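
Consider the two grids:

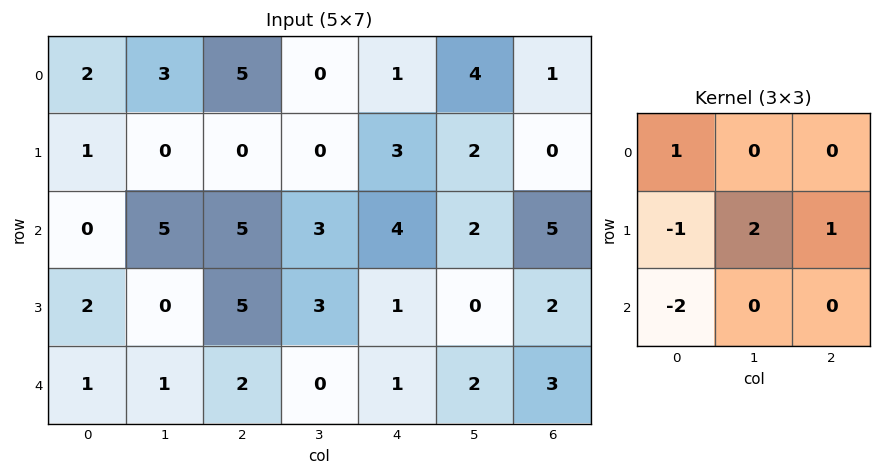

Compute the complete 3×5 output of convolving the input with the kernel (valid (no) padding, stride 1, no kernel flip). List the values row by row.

Output[0,0]: The receptive field on the input at this output position is [2 3 5 / 1 0 0 / 0 5 5]. Elementwise product with the kernel and sum: 2·1 + 1·-1 + 0·2 + 0·1 + 0·-2.
Output[0,1]: The receptive field on the input at this output position is [3 5 0 / 0 0 0 / 5 5 3]. Elementwise product with the kernel and sum: 3·1 + 0·-1 + 0·2 + 0·1 + 5·-2.

1 -7 -2 2 -6
12 8 -5 1 6
1 16 3 2 3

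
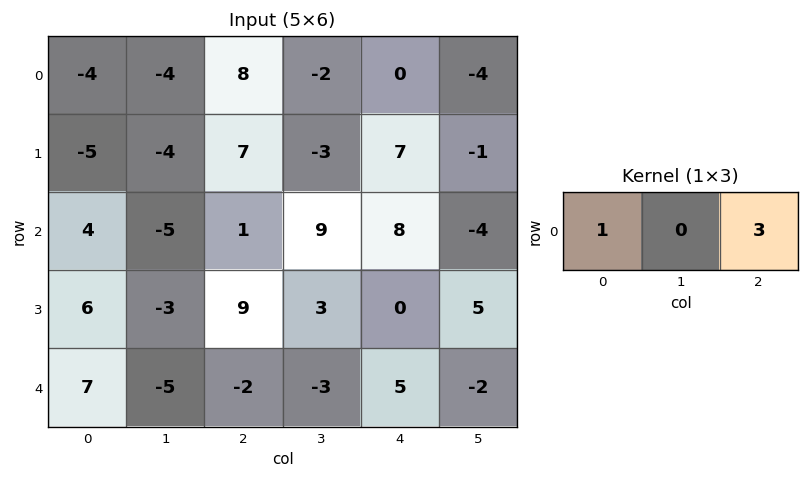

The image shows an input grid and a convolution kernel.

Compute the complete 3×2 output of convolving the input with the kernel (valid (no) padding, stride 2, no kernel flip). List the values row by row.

20 8
7 25
1 13

Output[0,0]: The receptive field on the input at this output position is [-4 -4 8]. Elementwise product with the kernel and sum: -4·1 + 8·3.
Output[0,1]: The receptive field on the input at this output position is [8 -2 0]. Elementwise product with the kernel and sum: 8·1 + 0·3.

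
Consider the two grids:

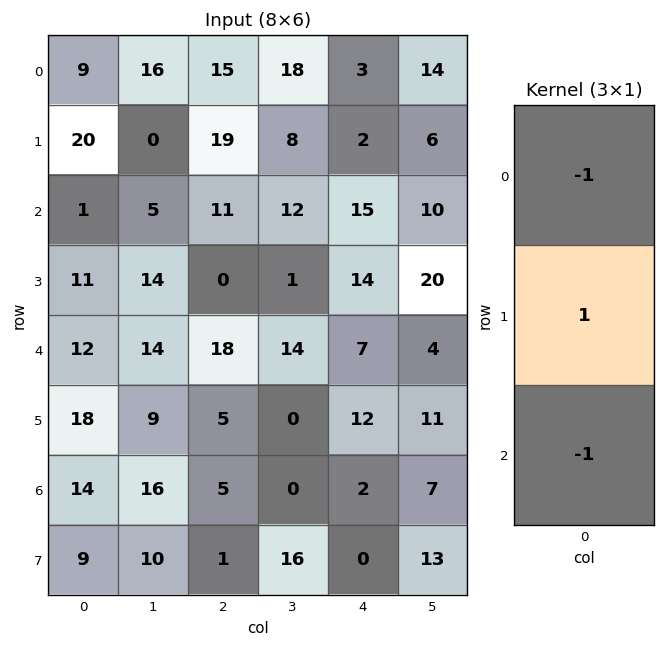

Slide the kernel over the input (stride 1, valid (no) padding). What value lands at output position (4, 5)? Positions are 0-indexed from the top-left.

0

The receptive field on the input at this output position is [4 / 11 / 7]. Elementwise product with the kernel and sum: 4·-1 + 11·1 + 7·-1.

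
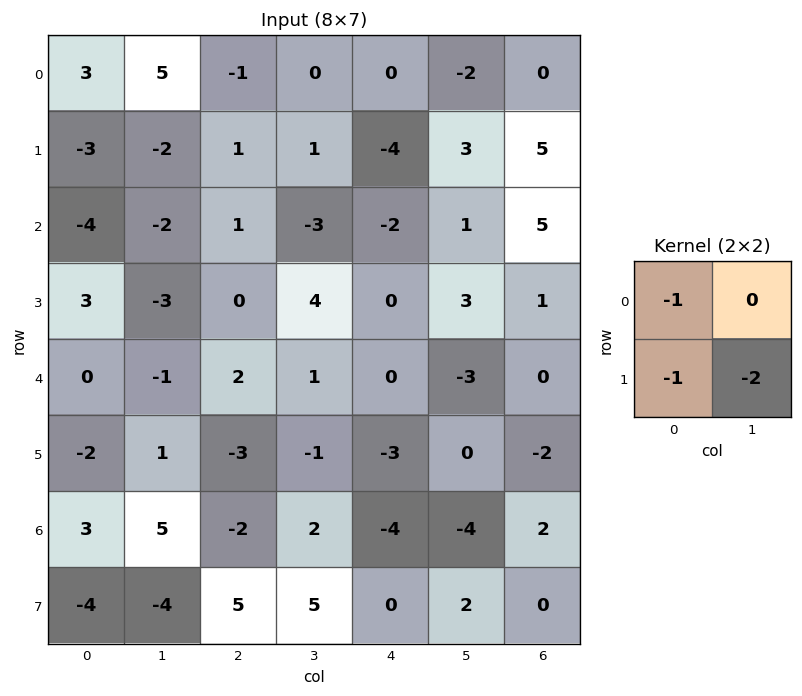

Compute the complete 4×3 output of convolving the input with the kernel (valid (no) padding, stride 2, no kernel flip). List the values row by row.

4 -2 -2
7 -9 -4
0 3 3
9 -13 0

Output[0,0]: The receptive field on the input at this output position is [3 5 / -3 -2]. Elementwise product with the kernel and sum: 3·-1 + -3·-1 + -2·-2.
Output[0,1]: The receptive field on the input at this output position is [-1 0 / 1 1]. Elementwise product with the kernel and sum: -1·-1 + 1·-1 + 1·-2.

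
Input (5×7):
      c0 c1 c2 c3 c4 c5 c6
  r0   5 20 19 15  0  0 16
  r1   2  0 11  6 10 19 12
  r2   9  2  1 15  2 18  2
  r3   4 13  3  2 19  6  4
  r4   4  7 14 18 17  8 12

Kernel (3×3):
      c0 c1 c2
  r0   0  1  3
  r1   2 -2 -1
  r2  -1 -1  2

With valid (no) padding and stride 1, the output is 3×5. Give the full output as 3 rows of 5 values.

61 63 3 -8 2
35 4 39 66 4
1 79 6 -3 45

Output[0,0]: The receptive field on the input at this output position is [5 20 19 / 2 0 11 / 9 2 1]. Elementwise product with the kernel and sum: 20·1 + 19·3 + 2·2 + 0·-2 + 11·-1 + 9·-1 + 2·-1 + 1·2.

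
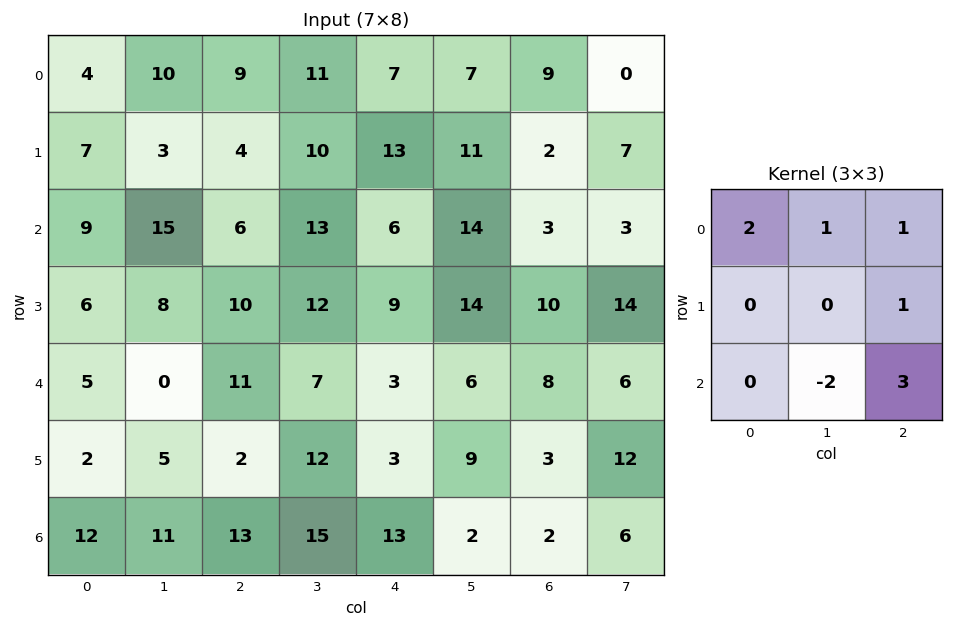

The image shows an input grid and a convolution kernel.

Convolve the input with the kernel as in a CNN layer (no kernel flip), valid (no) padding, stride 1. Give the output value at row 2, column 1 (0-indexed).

60

The receptive field on the input at this output position is [15 6 13 / 8 10 12 / 0 11 7]. Elementwise product with the kernel and sum: 15·2 + 6·1 + 13·1 + 12·1 + 11·-2 + 7·3.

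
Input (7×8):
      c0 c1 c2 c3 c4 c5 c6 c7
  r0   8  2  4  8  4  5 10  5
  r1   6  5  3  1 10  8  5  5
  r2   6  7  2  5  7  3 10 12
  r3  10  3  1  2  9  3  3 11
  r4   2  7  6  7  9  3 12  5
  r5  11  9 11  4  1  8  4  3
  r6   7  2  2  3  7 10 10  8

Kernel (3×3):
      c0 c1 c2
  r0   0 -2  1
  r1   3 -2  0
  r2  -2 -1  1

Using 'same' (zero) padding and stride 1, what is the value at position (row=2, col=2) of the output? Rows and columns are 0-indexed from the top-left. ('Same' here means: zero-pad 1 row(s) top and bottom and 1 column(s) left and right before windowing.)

The receptive field on the zero-padded input at this output position is [5 3 1 / 7 2 5 / 3 1 2]. Elementwise product with the kernel and sum: 3·-2 + 1·1 + 7·3 + 2·-2 + 3·-2 + 1·-1 + 2·1.

7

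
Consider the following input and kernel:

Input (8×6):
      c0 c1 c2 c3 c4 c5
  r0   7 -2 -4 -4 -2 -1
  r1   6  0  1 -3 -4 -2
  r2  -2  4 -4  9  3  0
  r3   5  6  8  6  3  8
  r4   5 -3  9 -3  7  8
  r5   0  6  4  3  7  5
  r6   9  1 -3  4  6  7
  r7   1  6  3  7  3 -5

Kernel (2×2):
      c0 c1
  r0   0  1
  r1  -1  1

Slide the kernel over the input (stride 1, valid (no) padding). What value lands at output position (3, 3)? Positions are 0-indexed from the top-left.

The receptive field on the input at this output position is [6 3 / -3 7]. Elementwise product with the kernel and sum: 3·1 + -3·-1 + 7·1.

13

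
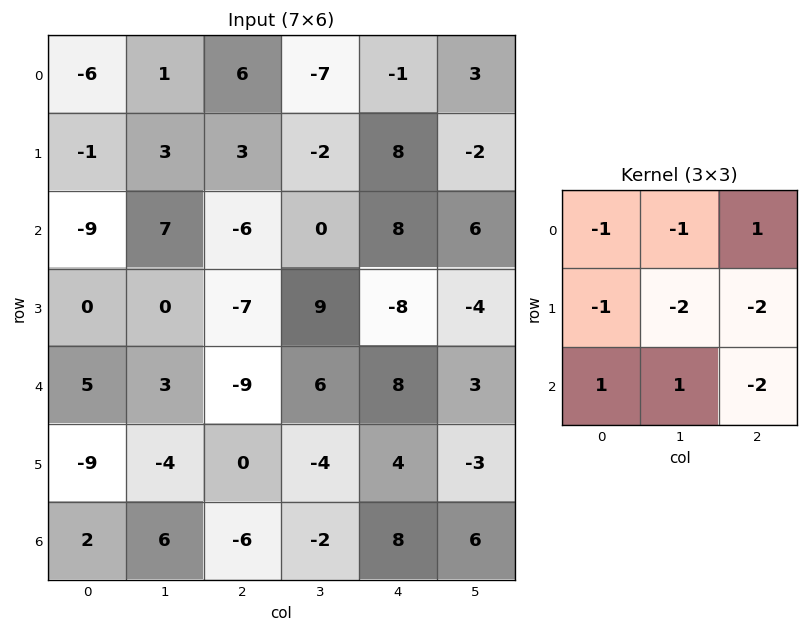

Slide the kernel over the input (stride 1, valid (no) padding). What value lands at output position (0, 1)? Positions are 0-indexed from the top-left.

-18

The receptive field on the input at this output position is [1 6 -7 / 3 3 -2 / 7 -6 0]. Elementwise product with the kernel and sum: 1·-1 + 6·-1 + -7·1 + 3·-1 + 3·-2 + -2·-2 + 7·1 + -6·1 + 0·-2.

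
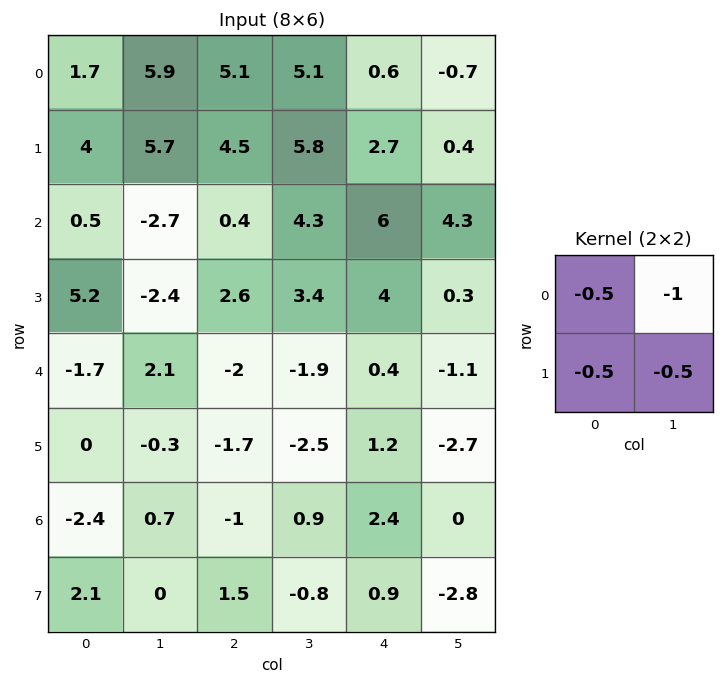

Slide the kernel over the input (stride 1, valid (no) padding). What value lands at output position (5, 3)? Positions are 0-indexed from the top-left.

-1.6

The receptive field on the input at this output position is [-2.5 1.2 / 0.9 2.4]. Elementwise product with the kernel and sum: -2.5·-0.5 + 1.2·-1 + 0.9·-0.5 + 2.4·-0.5.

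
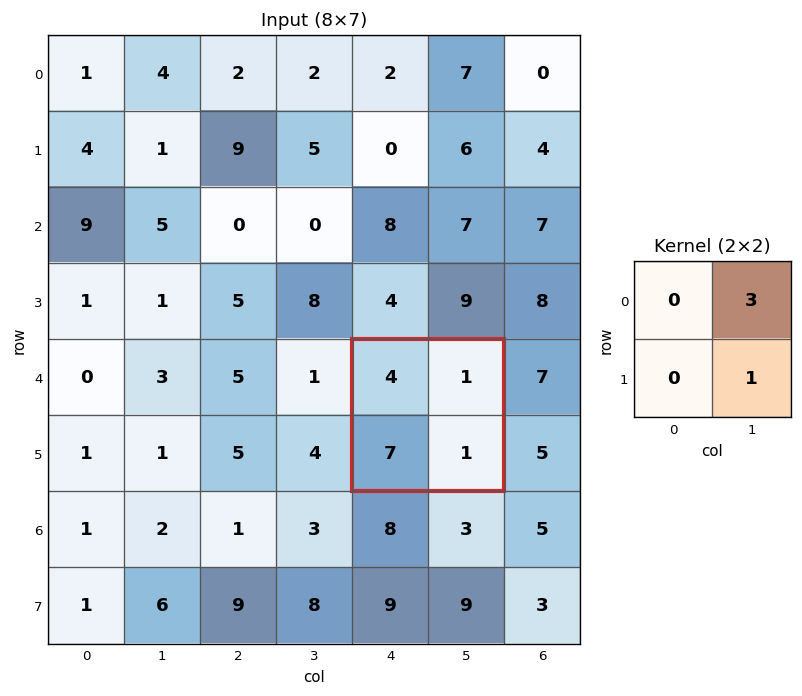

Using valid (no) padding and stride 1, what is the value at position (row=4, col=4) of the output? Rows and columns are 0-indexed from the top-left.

The receptive field on the input at this output position is [4 1 / 7 1]. Elementwise product with the kernel and sum: 1·3 + 1·1.

4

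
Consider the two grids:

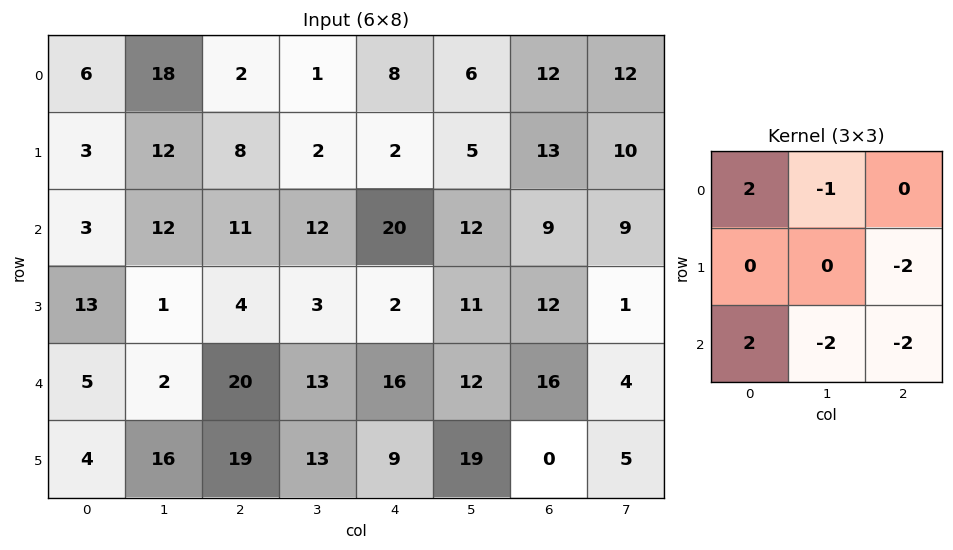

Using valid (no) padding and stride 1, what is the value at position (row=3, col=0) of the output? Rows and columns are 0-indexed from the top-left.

The receptive field on the input at this output position is [13 1 4 / 5 2 20 / 4 16 19]. Elementwise product with the kernel and sum: 13·2 + 1·-1 + 20·-2 + 4·2 + 16·-2 + 19·-2.

-77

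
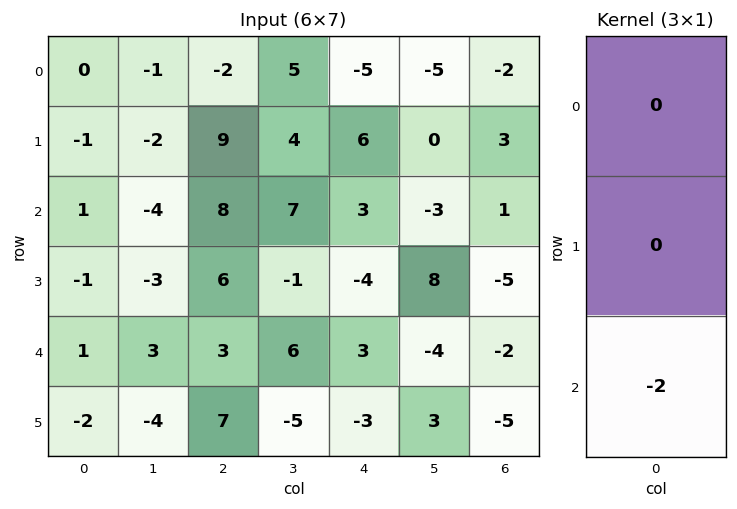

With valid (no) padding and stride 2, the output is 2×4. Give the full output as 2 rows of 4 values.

Output[0,0]: The receptive field on the input at this output position is [0 / -1 / 1]. Elementwise product with the kernel and sum: 1·-2.
Output[0,1]: The receptive field on the input at this output position is [-2 / 9 / 8]. Elementwise product with the kernel and sum: 8·-2.

-2 -16 -6 -2
-2 -6 -6 4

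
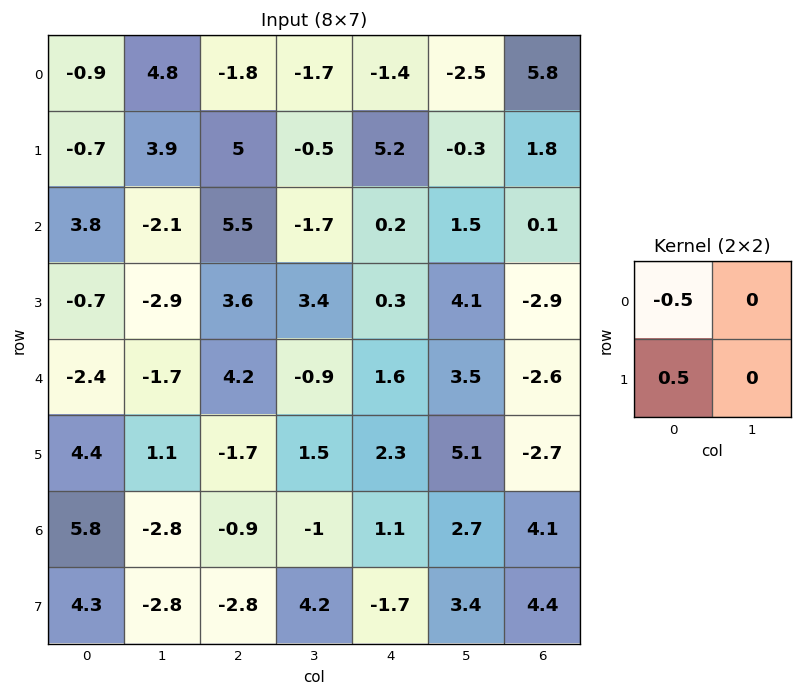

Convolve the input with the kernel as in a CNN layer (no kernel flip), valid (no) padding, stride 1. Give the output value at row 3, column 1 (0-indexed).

0.6

The receptive field on the input at this output position is [-2.9 3.6 / -1.7 4.2]. Elementwise product with the kernel and sum: -2.9·-0.5 + -1.7·0.5.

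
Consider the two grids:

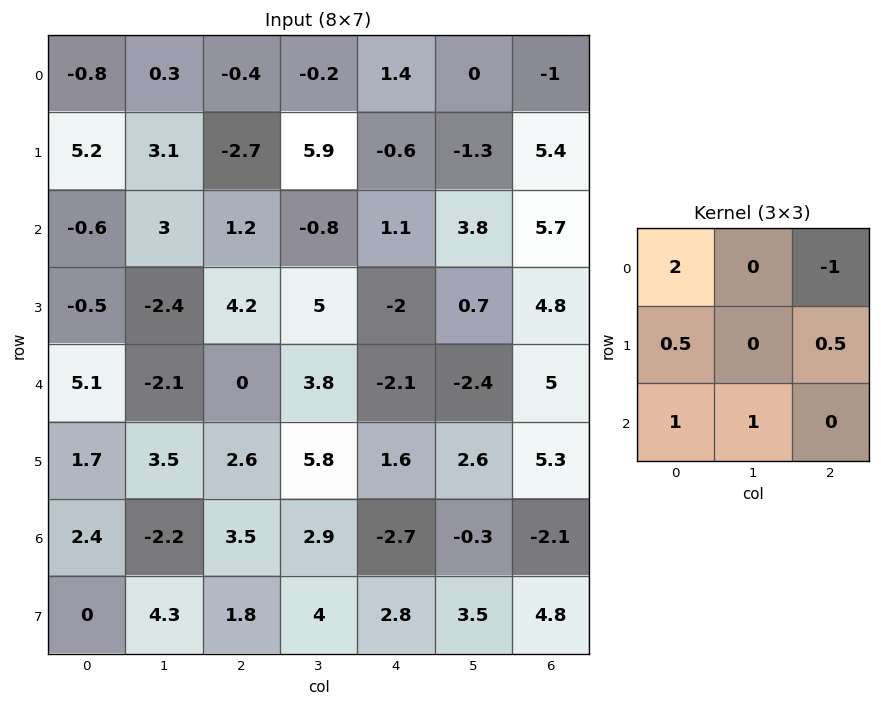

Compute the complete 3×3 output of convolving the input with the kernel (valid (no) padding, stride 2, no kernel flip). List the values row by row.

Output[0,0]: The receptive field on the input at this output position is [-0.8 0.3 -0.4 / 5.2 3.1 -2.7 / -0.6 3 1.2]. Elementwise product with the kernel and sum: -0.8·2 + -0.4·-1 + 5.2·0.5 + -2.7·0.5 + -0.6·1 + 3·1.

2.45 -3.45 11.1
2.45 6.2 -6.6
12.55 10.6 -8.75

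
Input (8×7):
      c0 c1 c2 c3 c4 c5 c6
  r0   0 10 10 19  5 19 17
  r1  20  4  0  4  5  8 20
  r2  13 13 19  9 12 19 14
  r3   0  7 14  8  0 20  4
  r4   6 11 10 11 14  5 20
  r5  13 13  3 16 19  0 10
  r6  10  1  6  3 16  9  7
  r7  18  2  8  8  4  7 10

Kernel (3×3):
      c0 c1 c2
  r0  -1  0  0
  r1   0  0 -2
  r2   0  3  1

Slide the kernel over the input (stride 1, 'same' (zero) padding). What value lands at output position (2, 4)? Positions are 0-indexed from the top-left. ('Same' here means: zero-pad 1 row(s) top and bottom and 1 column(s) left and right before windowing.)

The receptive field on the zero-padded input at this output position is [4 5 8 / 9 12 19 / 8 0 20]. Elementwise product with the kernel and sum: 4·-1 + 19·-2 + 0·3 + 20·1.

-22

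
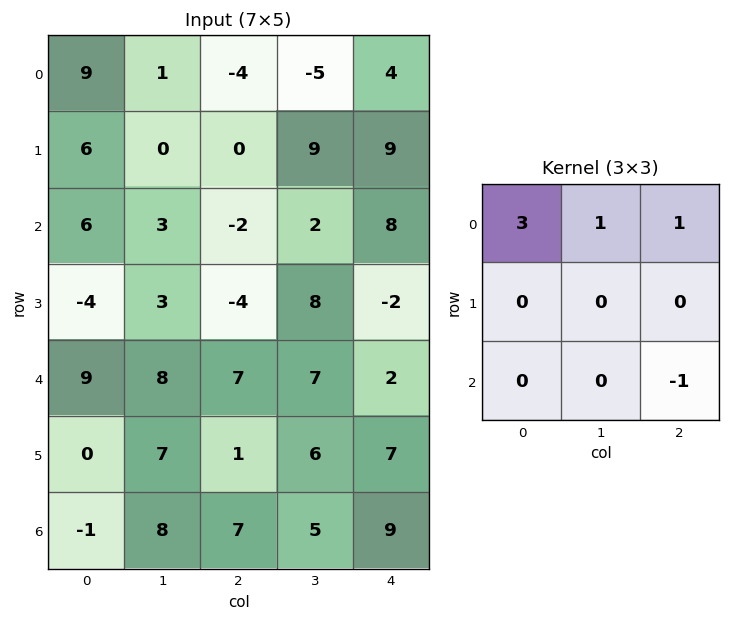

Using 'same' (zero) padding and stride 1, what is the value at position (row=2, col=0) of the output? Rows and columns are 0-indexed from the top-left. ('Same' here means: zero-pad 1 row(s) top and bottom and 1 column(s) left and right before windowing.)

The receptive field on the zero-padded input at this output position is [0 6 0 / 0 6 3 / 0 -4 3]. Elementwise product with the kernel and sum: 0·3 + 6·1 + 0·1 + 3·-1.

3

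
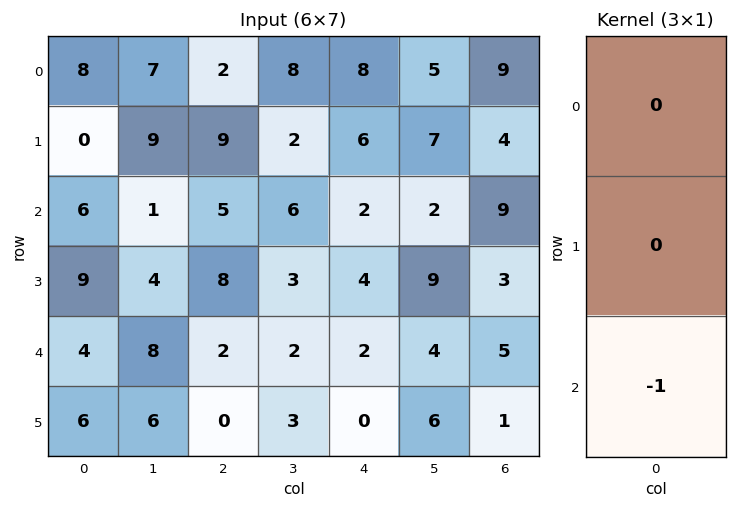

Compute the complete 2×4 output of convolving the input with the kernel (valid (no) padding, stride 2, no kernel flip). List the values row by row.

Output[0,0]: The receptive field on the input at this output position is [8 / 0 / 6]. Elementwise product with the kernel and sum: 6·-1.
Output[0,1]: The receptive field on the input at this output position is [2 / 9 / 5]. Elementwise product with the kernel and sum: 5·-1.

-6 -5 -2 -9
-4 -2 -2 -5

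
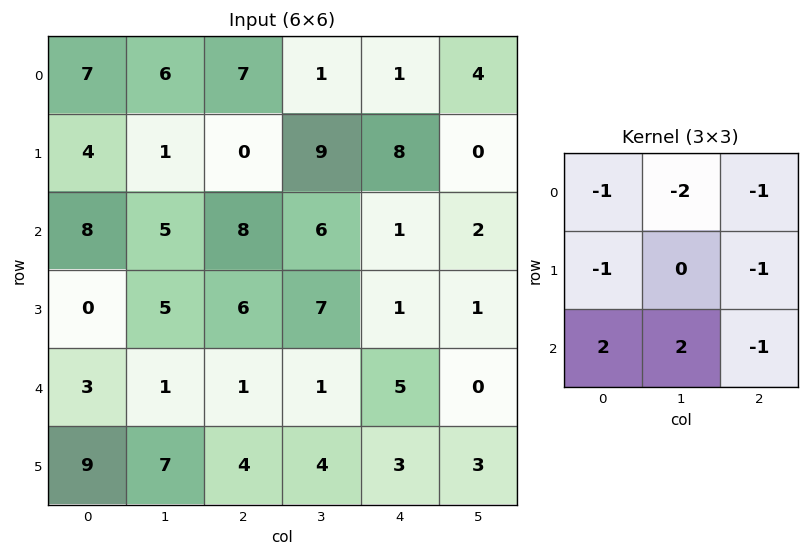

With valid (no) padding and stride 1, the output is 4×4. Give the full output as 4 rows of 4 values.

Output[0,0]: The receptive field on the input at this output position is [7 6 7 / 4 1 0 / 8 5 8]. Elementwise product with the kernel and sum: 7·-1 + 6·-2 + 7·-1 + 4·-1 + 0·-1 + 8·2 + 5·2 + 8·-1.

-12 -11 9 -4
-18 -6 -10 -18
-25 -36 -29 -6
8 -8 -14 0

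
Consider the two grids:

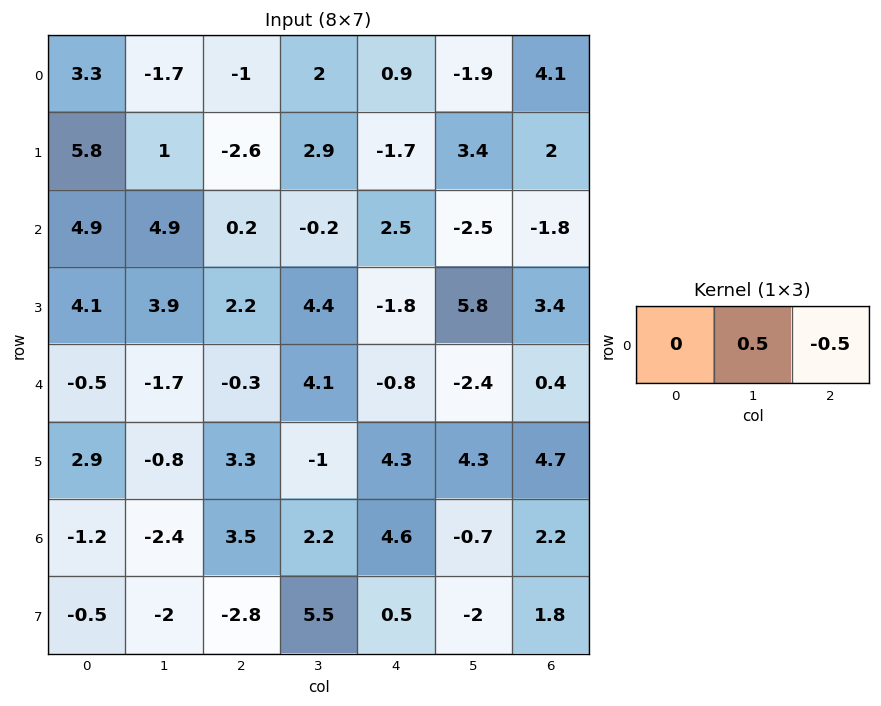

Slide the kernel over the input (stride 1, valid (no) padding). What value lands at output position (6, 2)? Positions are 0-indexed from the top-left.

-1.2

The receptive field on the input at this output position is [3.5 2.2 4.6]. Elementwise product with the kernel and sum: 2.2·0.5 + 4.6·-0.5.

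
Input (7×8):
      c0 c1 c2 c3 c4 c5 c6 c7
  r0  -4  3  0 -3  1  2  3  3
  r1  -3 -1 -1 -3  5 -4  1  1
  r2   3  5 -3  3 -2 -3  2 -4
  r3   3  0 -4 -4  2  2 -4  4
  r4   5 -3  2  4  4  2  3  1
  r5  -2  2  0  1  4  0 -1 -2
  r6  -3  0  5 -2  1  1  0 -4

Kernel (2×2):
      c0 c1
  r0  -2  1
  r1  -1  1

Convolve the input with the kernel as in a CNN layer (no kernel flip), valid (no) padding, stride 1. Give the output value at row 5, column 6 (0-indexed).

The receptive field on the input at this output position is [-1 -2 / 0 -4]. Elementwise product with the kernel and sum: -1·-2 + -2·1 + 0·-1 + -4·1.

-4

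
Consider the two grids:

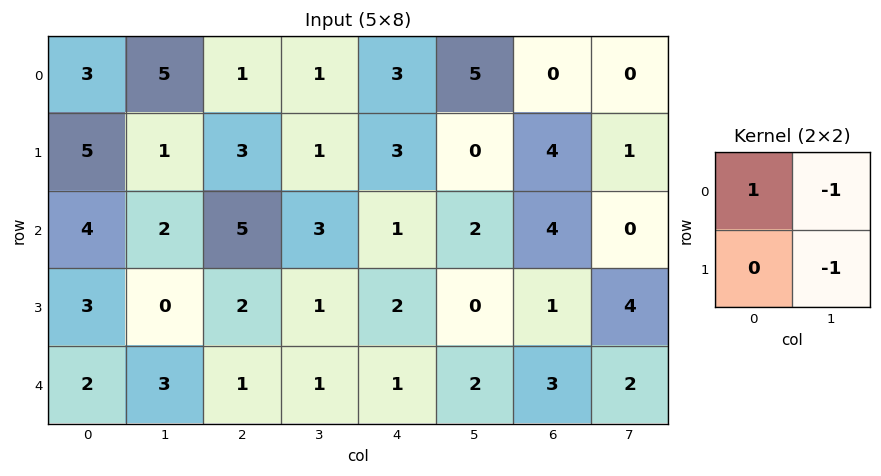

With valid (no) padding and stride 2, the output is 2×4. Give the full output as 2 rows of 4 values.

-3 -1 -2 -1
2 1 -1 0

Output[0,0]: The receptive field on the input at this output position is [3 5 / 5 1]. Elementwise product with the kernel and sum: 3·1 + 5·-1 + 1·-1.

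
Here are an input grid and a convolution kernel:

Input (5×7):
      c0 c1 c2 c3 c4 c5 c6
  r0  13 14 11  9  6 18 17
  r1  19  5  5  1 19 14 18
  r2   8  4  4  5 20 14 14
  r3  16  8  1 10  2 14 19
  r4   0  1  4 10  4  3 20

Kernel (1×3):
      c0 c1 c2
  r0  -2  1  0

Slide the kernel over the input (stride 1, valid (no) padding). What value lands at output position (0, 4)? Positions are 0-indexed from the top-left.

6

The receptive field on the input at this output position is [6 18 17]. Elementwise product with the kernel and sum: 6·-2 + 18·1.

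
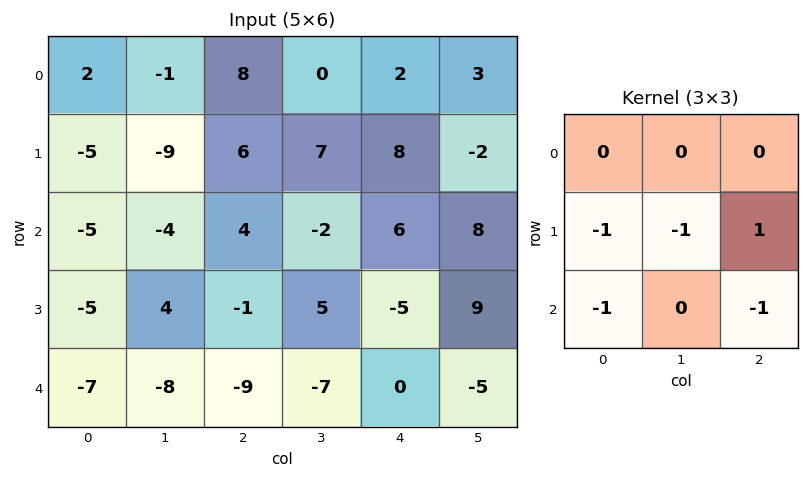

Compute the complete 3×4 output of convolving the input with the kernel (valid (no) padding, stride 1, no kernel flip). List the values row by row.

Output[0,0]: The receptive field on the input at this output position is [2 -1 8 / -5 -9 6 / -5 -4 4]. Elementwise product with the kernel and sum: -5·-1 + -9·-1 + 6·1 + -5·-1 + 4·-1.

21 16 -15 -23
19 -11 10 -10
16 17 0 21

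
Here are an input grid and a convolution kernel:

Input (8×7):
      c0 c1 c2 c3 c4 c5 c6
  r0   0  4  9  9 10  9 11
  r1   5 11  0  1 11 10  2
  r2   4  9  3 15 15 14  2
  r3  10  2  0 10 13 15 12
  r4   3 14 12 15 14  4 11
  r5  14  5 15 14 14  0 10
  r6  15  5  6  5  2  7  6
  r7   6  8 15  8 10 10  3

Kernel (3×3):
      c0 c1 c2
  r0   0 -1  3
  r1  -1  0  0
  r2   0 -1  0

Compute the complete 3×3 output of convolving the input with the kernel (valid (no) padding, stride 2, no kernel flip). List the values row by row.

Output[0,0]: The receptive field on the input at this output position is [0 4 9 / 5 11 0 / 4 9 3]. Elementwise product with the kernel and sum: 4·-1 + 9·3 + 5·-1 + 9·-1.

9 6 -1
-24 15 -25
3 7 8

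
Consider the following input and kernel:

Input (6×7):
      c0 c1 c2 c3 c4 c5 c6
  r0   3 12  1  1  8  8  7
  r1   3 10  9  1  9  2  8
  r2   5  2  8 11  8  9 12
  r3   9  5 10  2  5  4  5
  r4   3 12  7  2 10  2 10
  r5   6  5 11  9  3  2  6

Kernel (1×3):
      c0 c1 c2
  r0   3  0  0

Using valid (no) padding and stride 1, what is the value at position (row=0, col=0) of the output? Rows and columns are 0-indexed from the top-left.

9

The receptive field on the input at this output position is [3 12 1]. Elementwise product with the kernel and sum: 3·3.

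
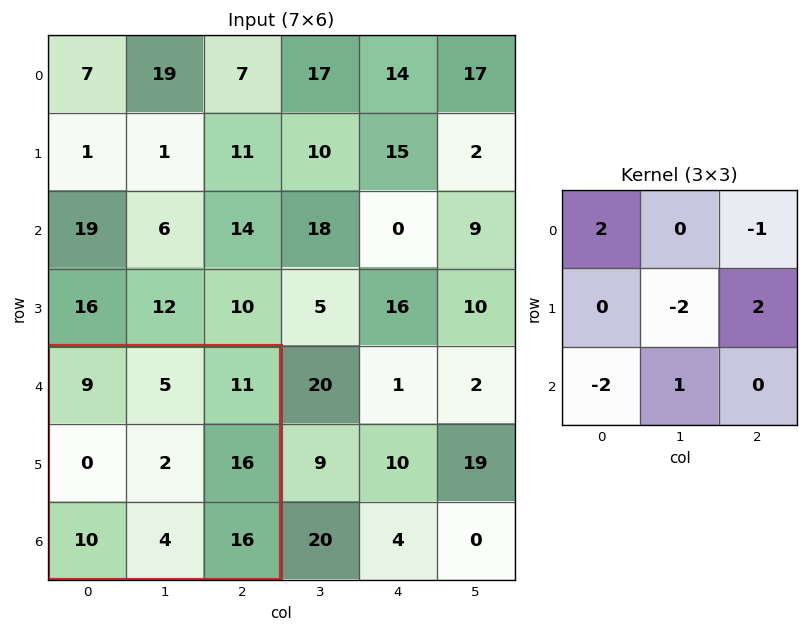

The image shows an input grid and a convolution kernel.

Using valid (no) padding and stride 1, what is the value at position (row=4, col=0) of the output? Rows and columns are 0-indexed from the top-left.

19

The receptive field on the input at this output position is [9 5 11 / 0 2 16 / 10 4 16]. Elementwise product with the kernel and sum: 9·2 + 11·-1 + 2·-2 + 16·2 + 10·-2 + 4·1.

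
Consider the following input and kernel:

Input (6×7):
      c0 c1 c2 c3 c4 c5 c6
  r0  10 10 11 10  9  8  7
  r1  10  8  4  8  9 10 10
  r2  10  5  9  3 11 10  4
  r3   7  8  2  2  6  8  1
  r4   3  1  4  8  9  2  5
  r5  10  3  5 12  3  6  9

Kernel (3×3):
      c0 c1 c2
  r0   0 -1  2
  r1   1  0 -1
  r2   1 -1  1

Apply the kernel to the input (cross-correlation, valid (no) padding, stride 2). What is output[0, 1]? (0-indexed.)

20

The receptive field on the input at this output position is [11 10 9 / 4 8 9 / 9 3 11]. Elementwise product with the kernel and sum: 10·-1 + 9·2 + 4·1 + 9·-1 + 9·1 + 3·-1 + 11·1.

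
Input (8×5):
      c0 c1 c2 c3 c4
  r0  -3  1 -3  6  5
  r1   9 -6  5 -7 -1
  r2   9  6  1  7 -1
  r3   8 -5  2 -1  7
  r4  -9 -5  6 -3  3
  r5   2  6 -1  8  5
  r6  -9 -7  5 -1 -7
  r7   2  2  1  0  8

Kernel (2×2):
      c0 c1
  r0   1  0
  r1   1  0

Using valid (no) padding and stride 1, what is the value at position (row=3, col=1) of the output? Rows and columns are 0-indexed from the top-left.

-10

The receptive field on the input at this output position is [-5 2 / -5 6]. Elementwise product with the kernel and sum: -5·1 + -5·1.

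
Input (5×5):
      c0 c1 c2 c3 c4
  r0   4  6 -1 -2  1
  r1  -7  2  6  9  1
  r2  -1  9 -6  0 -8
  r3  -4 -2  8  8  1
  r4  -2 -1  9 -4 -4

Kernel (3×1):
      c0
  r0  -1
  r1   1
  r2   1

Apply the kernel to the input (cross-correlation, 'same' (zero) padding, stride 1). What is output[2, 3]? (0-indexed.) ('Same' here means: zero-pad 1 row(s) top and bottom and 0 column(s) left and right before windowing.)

The receptive field on the zero-padded input at this output position is [9 / 0 / 8]. Elementwise product with the kernel and sum: 9·-1 + 0·1 + 8·1.

-1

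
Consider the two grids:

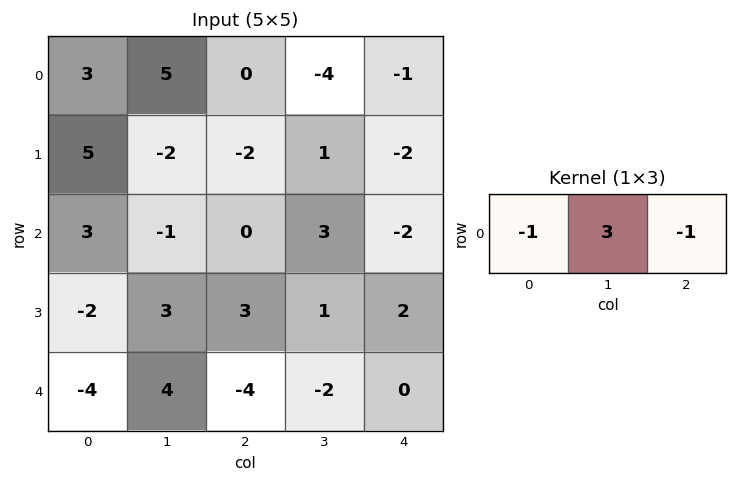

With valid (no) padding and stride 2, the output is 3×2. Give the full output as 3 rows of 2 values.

Output[0,0]: The receptive field on the input at this output position is [3 5 0]. Elementwise product with the kernel and sum: 3·-1 + 5·3 + 0·-1.

12 -11
-6 11
20 -2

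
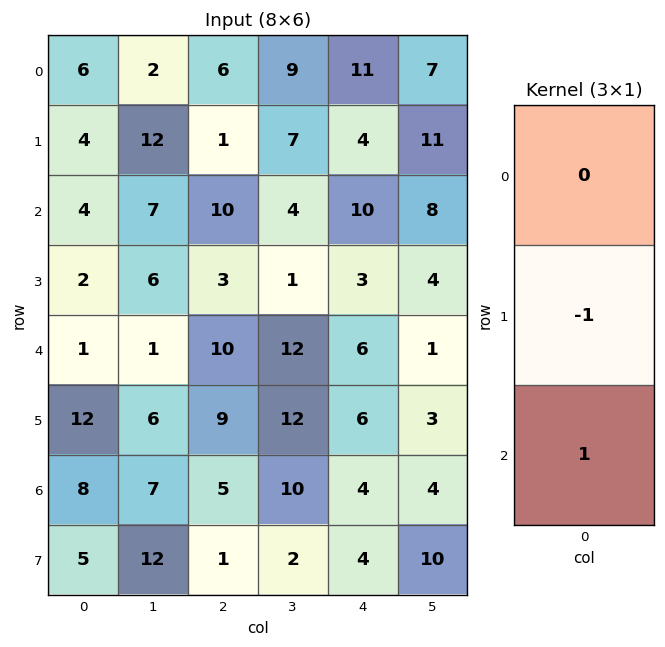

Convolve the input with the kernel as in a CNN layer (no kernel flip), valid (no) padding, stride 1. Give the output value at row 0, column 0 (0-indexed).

0

The receptive field on the input at this output position is [6 / 4 / 4]. Elementwise product with the kernel and sum: 4·-1 + 4·1.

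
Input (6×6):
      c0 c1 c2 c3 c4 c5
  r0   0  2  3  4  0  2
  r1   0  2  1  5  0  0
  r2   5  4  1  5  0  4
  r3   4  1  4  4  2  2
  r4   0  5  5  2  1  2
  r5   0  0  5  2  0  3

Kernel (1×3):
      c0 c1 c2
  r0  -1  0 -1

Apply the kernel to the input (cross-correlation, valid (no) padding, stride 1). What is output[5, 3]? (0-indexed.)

-5

The receptive field on the input at this output position is [2 0 3]. Elementwise product with the kernel and sum: 2·-1 + 3·-1.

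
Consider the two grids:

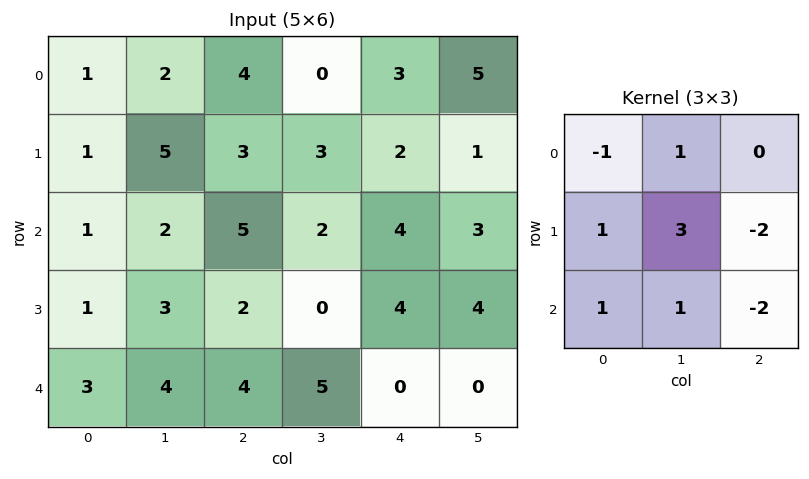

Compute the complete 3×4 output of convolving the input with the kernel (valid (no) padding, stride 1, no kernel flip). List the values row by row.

Output[0,0]: The receptive field on the input at this output position is [1 2 4 / 1 5 3 / 1 2 5]. Elementwise product with the kernel and sum: 1·-1 + 2·1 + 1·1 + 5·3 + 3·-2 + 1·1 + 2·1 + 5·-2.
Output[0,1]: The receptive field on the input at this output position is [2 4 0 / 5 3 3 / 2 5 2]. Elementwise product with the kernel and sum: 2·-1 + 4·1 + 5·1 + 3·3 + 3·-2 + 2·1 + 5·1 + 2·-2.

4 13 3 10
1 16 -3 3
6 10 0 11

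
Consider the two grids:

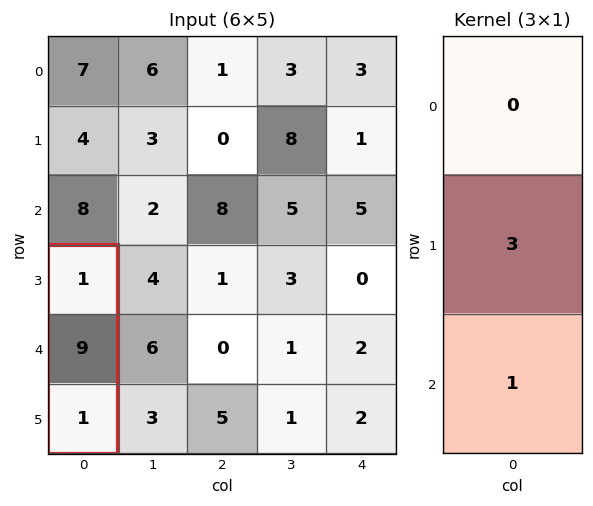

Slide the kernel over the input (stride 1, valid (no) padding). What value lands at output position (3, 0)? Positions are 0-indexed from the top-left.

The receptive field on the input at this output position is [1 / 9 / 1]. Elementwise product with the kernel and sum: 9·3 + 1·1.

28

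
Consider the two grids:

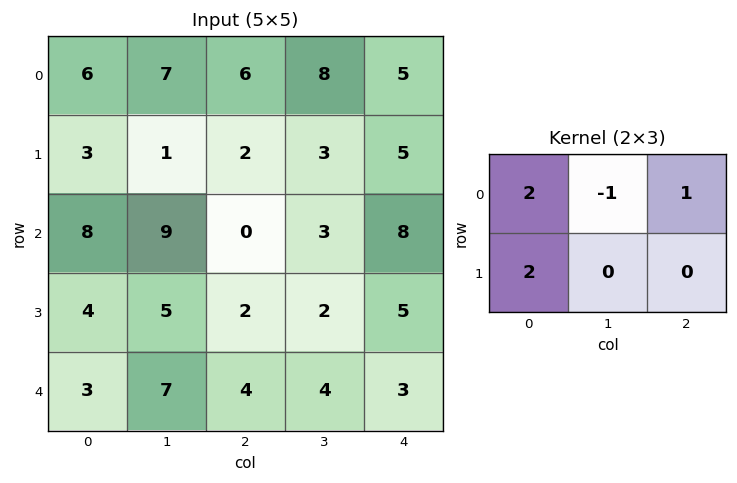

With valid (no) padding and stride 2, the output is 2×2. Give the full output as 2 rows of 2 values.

Output[0,0]: The receptive field on the input at this output position is [6 7 6 / 3 1 2]. Elementwise product with the kernel and sum: 6·2 + 7·-1 + 6·1 + 3·2.
Output[0,1]: The receptive field on the input at this output position is [6 8 5 / 2 3 5]. Elementwise product with the kernel and sum: 6·2 + 8·-1 + 5·1 + 2·2.

17 13
15 9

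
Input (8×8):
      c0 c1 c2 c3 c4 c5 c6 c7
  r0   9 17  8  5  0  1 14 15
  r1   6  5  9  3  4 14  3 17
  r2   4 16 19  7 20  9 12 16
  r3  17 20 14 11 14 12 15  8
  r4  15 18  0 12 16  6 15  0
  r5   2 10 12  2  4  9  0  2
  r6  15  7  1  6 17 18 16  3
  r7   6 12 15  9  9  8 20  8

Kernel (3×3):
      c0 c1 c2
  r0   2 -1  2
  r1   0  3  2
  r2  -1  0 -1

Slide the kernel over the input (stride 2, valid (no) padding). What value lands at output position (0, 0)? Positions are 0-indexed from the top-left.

27

The receptive field on the input at this output position is [9 17 8 / 6 5 9 / 4 16 19]. Elementwise product with the kernel and sum: 9·2 + 17·-1 + 8·2 + 5·3 + 9·2 + 4·-1 + 19·-1.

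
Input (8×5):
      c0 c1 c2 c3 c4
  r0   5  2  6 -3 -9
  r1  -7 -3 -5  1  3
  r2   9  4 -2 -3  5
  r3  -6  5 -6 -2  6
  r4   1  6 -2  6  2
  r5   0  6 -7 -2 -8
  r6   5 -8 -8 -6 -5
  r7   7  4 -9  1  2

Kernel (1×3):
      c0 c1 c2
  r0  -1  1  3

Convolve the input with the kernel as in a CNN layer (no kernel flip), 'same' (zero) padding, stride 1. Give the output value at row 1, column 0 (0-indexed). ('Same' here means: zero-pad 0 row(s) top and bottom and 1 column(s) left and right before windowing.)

The receptive field on the zero-padded input at this output position is [0 -7 -3]. Elementwise product with the kernel and sum: 0·-1 + -7·1 + -3·3.

-16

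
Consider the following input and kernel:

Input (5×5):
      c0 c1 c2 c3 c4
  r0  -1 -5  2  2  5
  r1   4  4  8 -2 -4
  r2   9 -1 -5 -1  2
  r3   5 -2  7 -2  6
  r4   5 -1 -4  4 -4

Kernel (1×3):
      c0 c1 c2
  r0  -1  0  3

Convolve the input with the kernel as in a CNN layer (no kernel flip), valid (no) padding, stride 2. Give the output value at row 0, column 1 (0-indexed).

13

The receptive field on the input at this output position is [2 2 5]. Elementwise product with the kernel and sum: 2·-1 + 5·3.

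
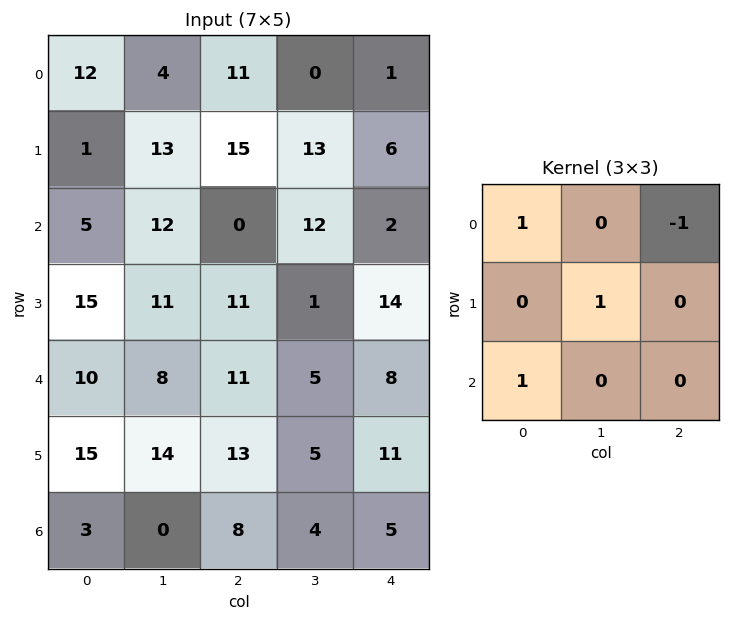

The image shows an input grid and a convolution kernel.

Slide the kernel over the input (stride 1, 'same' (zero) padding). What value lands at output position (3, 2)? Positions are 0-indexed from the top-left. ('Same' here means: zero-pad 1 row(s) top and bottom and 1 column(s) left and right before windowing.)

19

The receptive field on the zero-padded input at this output position is [12 0 12 / 11 11 1 / 8 11 5]. Elementwise product with the kernel and sum: 12·1 + 12·-1 + 11·1 + 8·1.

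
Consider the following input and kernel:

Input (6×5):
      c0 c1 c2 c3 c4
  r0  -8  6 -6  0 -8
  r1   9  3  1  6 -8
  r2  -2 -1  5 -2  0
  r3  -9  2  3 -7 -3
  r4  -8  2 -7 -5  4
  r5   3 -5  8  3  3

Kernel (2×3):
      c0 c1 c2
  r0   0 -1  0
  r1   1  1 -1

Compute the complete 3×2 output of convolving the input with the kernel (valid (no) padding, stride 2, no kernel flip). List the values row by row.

Output[0,0]: The receptive field on the input at this output position is [-8 6 -6 / 9 3 1]. Elementwise product with the kernel and sum: 6·-1 + 9·1 + 3·1 + 1·-1.

5 15
-9 1
-12 13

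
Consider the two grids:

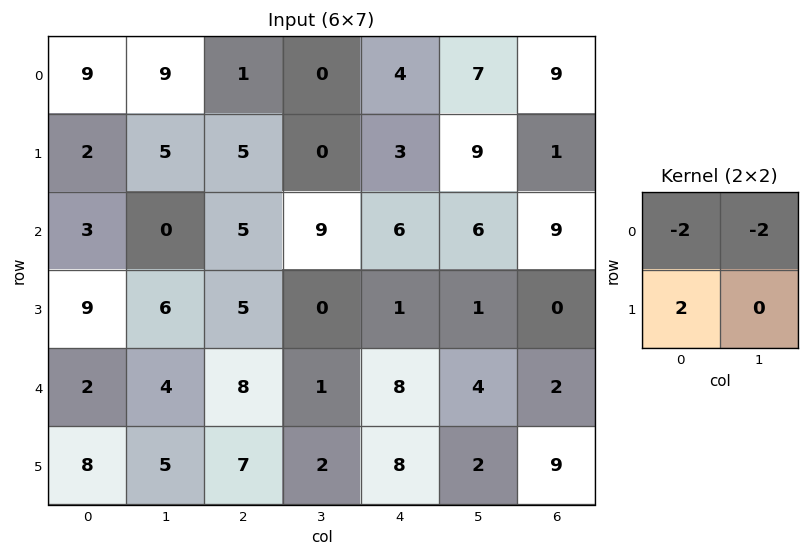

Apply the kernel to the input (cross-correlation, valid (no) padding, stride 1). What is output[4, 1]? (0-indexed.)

The receptive field on the input at this output position is [4 8 / 5 7]. Elementwise product with the kernel and sum: 4·-2 + 8·-2 + 5·2.

-14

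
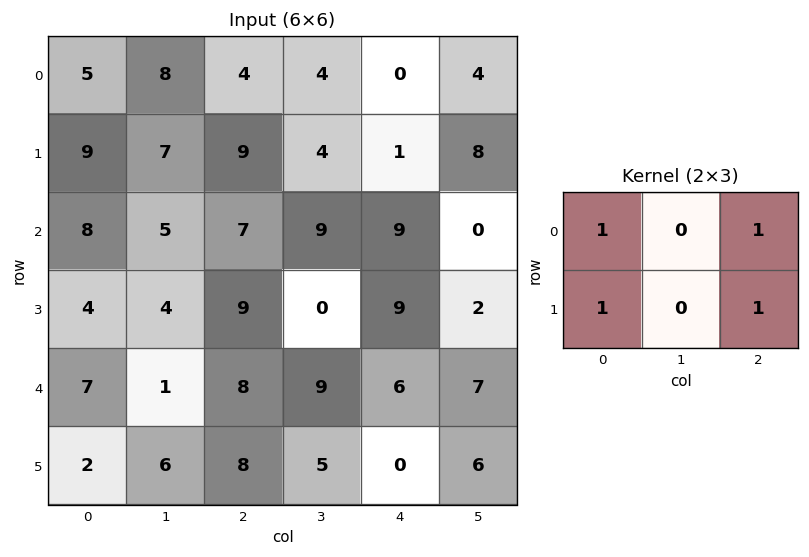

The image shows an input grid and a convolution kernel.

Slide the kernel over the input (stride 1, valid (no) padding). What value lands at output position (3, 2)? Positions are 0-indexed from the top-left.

32

The receptive field on the input at this output position is [9 0 9 / 8 9 6]. Elementwise product with the kernel and sum: 9·1 + 9·1 + 8·1 + 6·1.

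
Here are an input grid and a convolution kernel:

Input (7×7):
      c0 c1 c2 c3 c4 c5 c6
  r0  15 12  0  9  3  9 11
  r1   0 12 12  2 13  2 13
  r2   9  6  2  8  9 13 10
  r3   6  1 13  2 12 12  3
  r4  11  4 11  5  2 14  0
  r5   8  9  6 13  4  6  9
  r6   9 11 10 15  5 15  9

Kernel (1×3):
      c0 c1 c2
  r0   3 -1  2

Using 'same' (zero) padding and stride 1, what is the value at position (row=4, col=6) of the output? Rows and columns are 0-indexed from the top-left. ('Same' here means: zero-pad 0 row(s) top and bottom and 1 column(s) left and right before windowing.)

The receptive field on the zero-padded input at this output position is [14 0 0]. Elementwise product with the kernel and sum: 14·3 + 0·-1 + 0·2.

42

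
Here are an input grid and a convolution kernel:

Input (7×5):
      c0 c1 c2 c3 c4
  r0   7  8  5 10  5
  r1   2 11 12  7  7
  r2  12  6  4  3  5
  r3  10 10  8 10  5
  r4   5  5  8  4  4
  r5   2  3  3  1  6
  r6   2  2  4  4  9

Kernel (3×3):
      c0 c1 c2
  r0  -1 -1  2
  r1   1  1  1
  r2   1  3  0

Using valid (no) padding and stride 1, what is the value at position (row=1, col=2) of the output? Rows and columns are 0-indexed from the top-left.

45

The receptive field on the input at this output position is [12 7 7 / 4 3 5 / 8 10 5]. Elementwise product with the kernel and sum: 12·-1 + 7·-1 + 7·2 + 4·1 + 3·1 + 5·1 + 8·1 + 10·3.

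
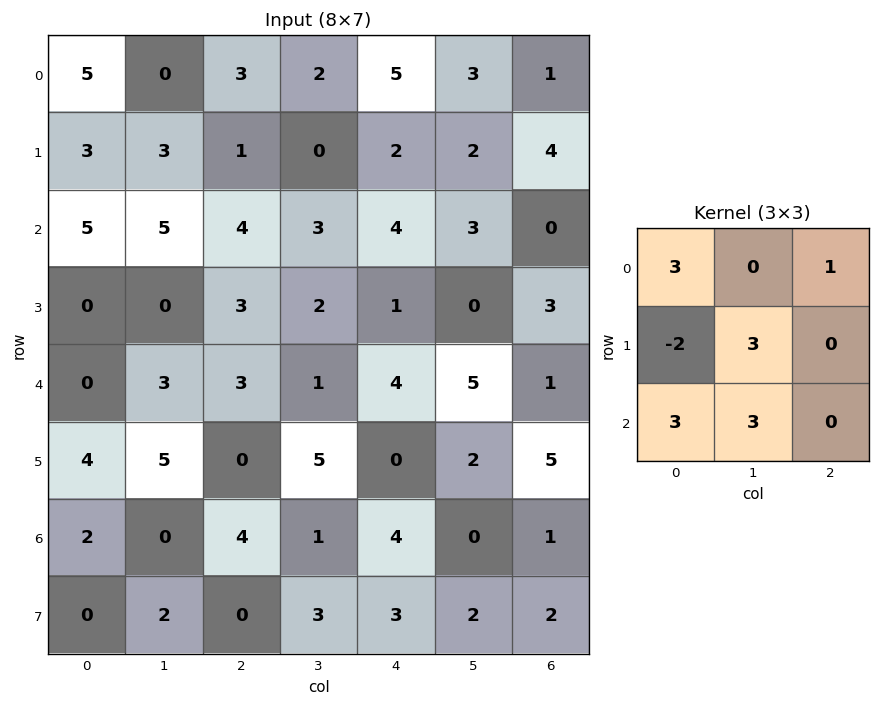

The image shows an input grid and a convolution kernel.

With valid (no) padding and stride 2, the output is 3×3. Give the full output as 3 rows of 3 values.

Output[0,0]: The receptive field on the input at this output position is [5 0 3 / 3 3 1 / 5 5 4]. Elementwise product with the kernel and sum: 5·3 + 3·1 + 3·-2 + 3·3 + 5·3 + 5·3.

51 33 39
28 28 37
16 43 31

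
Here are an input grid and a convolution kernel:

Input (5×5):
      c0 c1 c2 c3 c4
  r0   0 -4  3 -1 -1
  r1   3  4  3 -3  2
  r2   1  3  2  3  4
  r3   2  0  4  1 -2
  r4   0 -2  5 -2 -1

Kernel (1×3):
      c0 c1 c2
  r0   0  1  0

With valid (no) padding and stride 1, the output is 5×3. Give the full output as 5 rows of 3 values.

Output[0,0]: The receptive field on the input at this output position is [0 -4 3]. Elementwise product with the kernel and sum: -4·1.
Output[0,1]: The receptive field on the input at this output position is [-4 3 -1]. Elementwise product with the kernel and sum: 3·1.

-4 3 -1
4 3 -3
3 2 3
0 4 1
-2 5 -2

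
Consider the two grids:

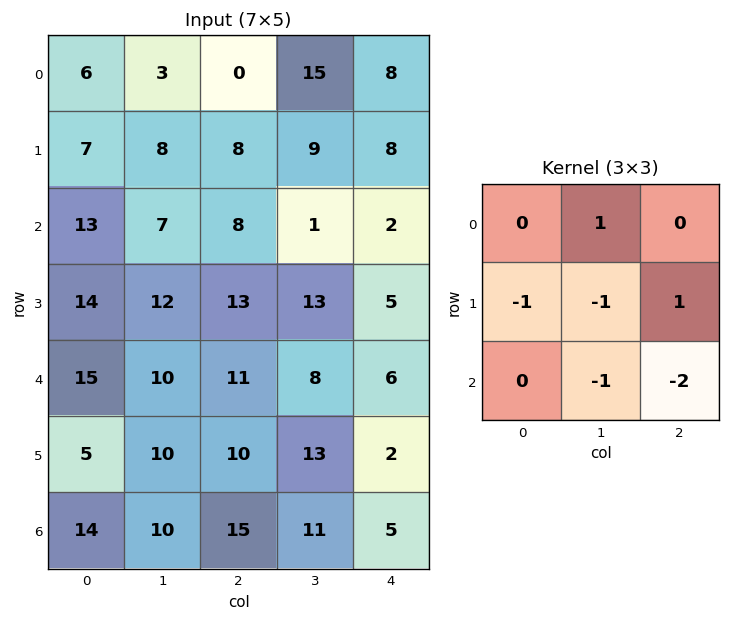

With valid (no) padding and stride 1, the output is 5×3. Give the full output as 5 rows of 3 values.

Output[0,0]: The receptive field on the input at this output position is [6 3 0 / 7 8 8 / 13 7 8]. Elementwise product with the kernel and sum: 3·1 + 7·-1 + 8·-1 + 8·1 + 7·-1 + 8·-2.
Output[0,1]: The receptive field on the input at this output position is [3 0 15 / 8 8 9 / 7 8 1]. Elementwise product with the kernel and sum: 0·1 + 8·-1 + 8·-1 + 9·1 + 8·-1 + 1·-2.

-27 -17 1
-42 -45 -21
-38 -31 -40
-32 -36 -17
-35 -33 -34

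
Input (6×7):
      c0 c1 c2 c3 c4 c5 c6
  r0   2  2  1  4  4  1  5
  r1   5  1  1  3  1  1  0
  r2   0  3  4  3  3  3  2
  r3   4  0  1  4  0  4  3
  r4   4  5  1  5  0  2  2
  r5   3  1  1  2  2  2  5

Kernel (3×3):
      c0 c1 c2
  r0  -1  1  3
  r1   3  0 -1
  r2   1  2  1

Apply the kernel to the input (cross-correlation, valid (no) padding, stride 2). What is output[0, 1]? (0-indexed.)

The receptive field on the input at this output position is [1 4 4 / 1 3 1 / 4 3 3]. Elementwise product with the kernel and sum: 1·-1 + 4·1 + 4·3 + 1·3 + 1·-1 + 4·1 + 3·2 + 3·1.

30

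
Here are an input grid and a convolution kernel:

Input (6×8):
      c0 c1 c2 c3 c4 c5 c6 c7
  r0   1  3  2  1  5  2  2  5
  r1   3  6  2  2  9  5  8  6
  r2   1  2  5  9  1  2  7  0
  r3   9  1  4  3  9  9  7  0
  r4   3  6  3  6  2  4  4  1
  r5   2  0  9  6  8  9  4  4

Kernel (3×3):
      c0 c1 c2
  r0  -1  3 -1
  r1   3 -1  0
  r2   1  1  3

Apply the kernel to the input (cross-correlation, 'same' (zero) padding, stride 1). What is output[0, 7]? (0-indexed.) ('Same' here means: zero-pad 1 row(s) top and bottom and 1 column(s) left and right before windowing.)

15

The receptive field on the zero-padded input at this output position is [0 0 0 / 2 5 0 / 8 6 0]. Elementwise product with the kernel and sum: 0·-1 + 0·3 + 0·-1 + 2·3 + 5·-1 + 8·1 + 6·1 + 0·3.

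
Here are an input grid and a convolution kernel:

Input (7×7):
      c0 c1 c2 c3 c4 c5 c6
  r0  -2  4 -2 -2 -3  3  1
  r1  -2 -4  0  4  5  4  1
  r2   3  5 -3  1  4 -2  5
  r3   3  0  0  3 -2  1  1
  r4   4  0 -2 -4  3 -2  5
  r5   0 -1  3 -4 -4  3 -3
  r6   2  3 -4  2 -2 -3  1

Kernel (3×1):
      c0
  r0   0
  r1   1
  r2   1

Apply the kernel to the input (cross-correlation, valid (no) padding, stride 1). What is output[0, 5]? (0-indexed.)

The receptive field on the input at this output position is [3 / 4 / -2]. Elementwise product with the kernel and sum: 4·1 + -2·1.

2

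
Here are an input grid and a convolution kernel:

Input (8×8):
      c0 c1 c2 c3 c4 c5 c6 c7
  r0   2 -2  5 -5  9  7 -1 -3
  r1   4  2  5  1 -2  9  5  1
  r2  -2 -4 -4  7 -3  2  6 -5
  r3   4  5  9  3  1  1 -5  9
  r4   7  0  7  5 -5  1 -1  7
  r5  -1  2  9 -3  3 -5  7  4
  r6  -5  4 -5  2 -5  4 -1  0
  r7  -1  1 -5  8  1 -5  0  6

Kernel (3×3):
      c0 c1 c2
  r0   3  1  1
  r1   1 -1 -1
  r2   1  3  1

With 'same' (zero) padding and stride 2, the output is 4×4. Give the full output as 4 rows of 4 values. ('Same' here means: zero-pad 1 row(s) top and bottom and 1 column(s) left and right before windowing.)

14 16 -17 36
29 40 25 29
1 41 21 22
0 13 -2 2

Output[0,0]: The receptive field on the zero-padded input at this output position is [0 0 0 / 0 2 -2 / 0 4 2]. Elementwise product with the kernel and sum: 0·3 + 0·1 + 0·1 + 0·1 + 2·-1 + -2·-1 + 0·1 + 4·3 + 2·1.
Output[0,1]: The receptive field on the zero-padded input at this output position is [0 0 0 / -2 5 -5 / 2 5 1]. Elementwise product with the kernel and sum: 0·3 + 0·1 + 0·1 + -2·1 + 5·-1 + -5·-1 + 2·1 + 5·3 + 1·1.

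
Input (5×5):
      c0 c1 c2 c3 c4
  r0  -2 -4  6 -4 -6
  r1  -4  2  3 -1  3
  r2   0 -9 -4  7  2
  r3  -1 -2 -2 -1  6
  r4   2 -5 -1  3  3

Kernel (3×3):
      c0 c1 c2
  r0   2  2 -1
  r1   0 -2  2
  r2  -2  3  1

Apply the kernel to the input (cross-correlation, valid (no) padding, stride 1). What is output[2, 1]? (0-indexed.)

The receptive field on the input at this output position is [-9 -4 7 / -2 -2 -1 / -5 -1 3]. Elementwise product with the kernel and sum: -9·2 + -4·2 + 7·-1 + -2·-2 + -1·2 + -5·-2 + -1·3 + 3·1.

-21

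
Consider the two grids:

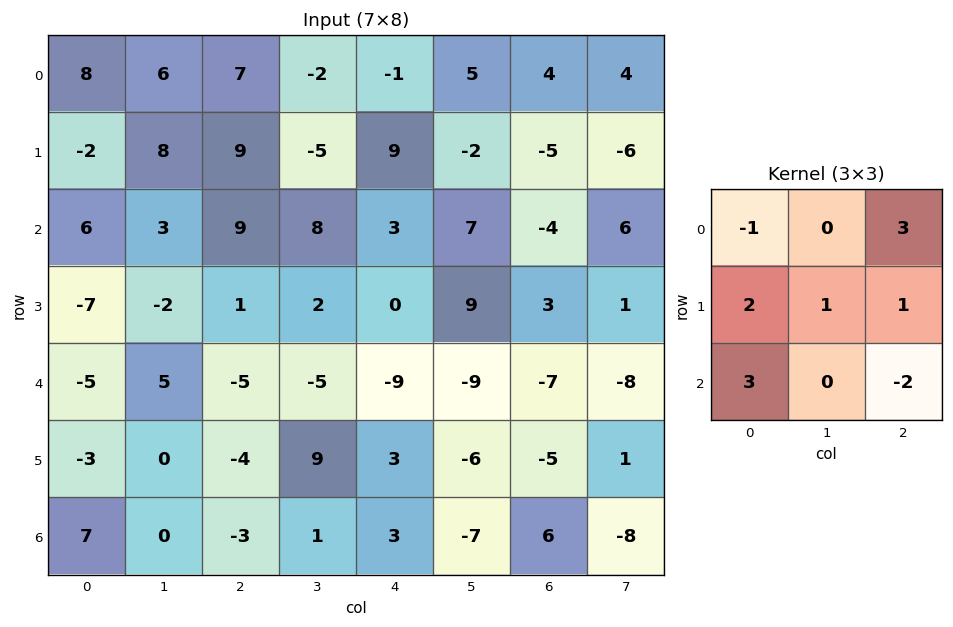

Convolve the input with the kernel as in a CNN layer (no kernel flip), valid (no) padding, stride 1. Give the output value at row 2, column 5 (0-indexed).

The receptive field on the input at this output position is [7 -4 6 / 9 3 1 / -9 -7 -8]. Elementwise product with the kernel and sum: 7·-1 + 6·3 + 9·2 + 3·1 + 1·1 + -9·3 + -8·-2.

22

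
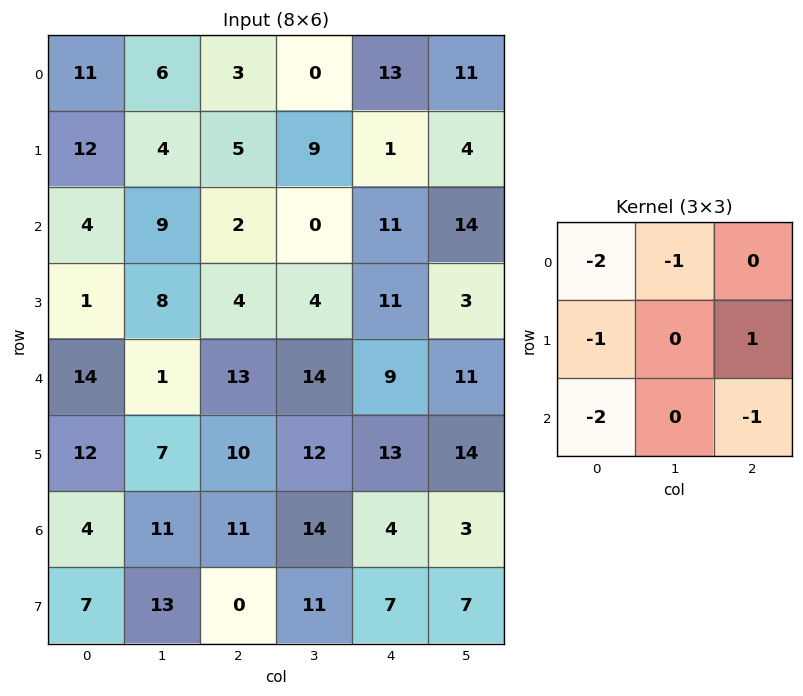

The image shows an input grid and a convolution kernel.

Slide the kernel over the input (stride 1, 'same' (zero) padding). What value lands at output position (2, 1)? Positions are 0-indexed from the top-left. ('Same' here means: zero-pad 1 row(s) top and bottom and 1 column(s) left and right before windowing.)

The receptive field on the zero-padded input at this output position is [12 4 5 / 4 9 2 / 1 8 4]. Elementwise product with the kernel and sum: 12·-2 + 4·-1 + 4·-1 + 2·1 + 1·-2 + 4·-1.

-36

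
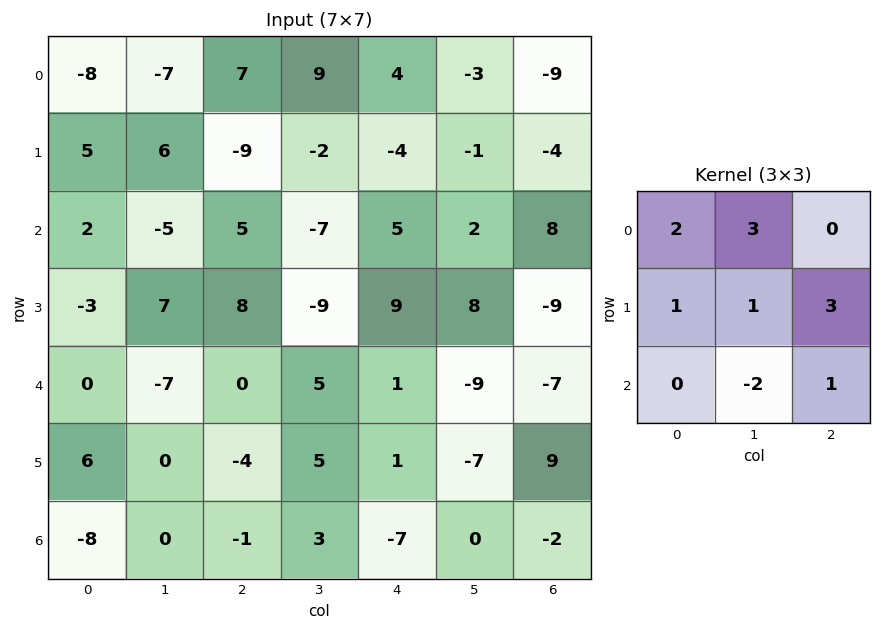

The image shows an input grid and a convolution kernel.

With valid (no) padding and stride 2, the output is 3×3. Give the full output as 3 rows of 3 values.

Output[0,0]: The receptive field on the input at this output position is [-8 -7 7 / 5 6 -9 / 2 -5 5]. Elementwise product with the kernel and sum: -8·2 + -7·3 + 5·1 + 6·1 + -9·3 + -5·-2 + 5·1.

-38 37 -14
31 6 17
-28 6 -6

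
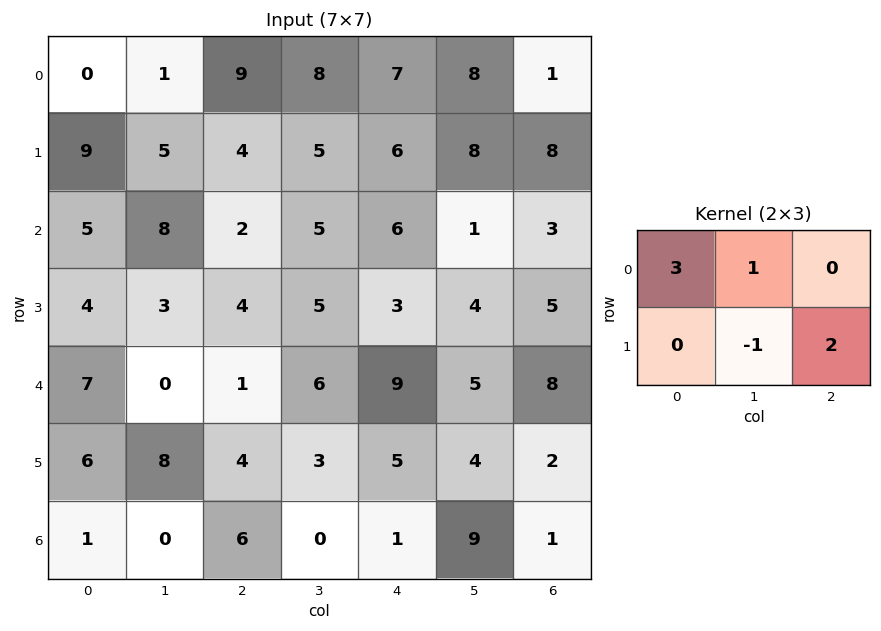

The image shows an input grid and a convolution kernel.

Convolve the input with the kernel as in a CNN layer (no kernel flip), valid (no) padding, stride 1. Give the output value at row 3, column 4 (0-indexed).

24

The receptive field on the input at this output position is [3 4 5 / 9 5 8]. Elementwise product with the kernel and sum: 3·3 + 4·1 + 5·-1 + 8·2.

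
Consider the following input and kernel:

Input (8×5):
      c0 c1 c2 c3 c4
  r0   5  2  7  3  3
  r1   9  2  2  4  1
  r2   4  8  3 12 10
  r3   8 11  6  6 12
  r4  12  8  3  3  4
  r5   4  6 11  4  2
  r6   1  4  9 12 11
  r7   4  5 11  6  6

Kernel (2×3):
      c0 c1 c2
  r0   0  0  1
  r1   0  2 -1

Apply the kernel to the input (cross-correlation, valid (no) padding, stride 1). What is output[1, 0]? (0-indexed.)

15

The receptive field on the input at this output position is [9 2 2 / 4 8 3]. Elementwise product with the kernel and sum: 2·1 + 8·2 + 3·-1.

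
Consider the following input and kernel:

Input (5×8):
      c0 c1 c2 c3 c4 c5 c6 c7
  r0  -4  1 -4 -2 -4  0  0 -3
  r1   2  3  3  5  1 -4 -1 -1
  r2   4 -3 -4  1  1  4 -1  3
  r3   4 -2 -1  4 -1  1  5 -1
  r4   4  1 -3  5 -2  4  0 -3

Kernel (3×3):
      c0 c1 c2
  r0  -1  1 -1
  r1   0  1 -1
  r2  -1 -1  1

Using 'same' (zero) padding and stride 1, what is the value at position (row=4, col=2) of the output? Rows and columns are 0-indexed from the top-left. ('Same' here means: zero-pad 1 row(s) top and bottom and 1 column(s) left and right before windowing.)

The receptive field on the zero-padded input at this output position is [-2 -1 4 / 1 -3 5 / 0 0 0]. Elementwise product with the kernel and sum: -2·-1 + -1·1 + 4·-1 + -3·1 + 5·-1 + 0·-1 + 0·-1 + 0·1.

-11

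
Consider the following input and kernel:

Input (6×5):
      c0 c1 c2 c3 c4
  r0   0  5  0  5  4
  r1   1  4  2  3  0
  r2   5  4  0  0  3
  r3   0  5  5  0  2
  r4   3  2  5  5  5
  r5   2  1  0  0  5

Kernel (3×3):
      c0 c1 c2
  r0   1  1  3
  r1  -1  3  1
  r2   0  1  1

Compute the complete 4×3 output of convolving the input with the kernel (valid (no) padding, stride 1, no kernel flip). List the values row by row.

Output[0,0]: The receptive field on the input at this output position is [0 5 0 / 1 4 2 / 5 4 0]. Elementwise product with the kernel and sum: 0·1 + 5·1 + 0·3 + 1·-1 + 4·3 + 2·1 + 4·1 + 0·1.

22 25 27
28 16 10
36 24 16
29 28 31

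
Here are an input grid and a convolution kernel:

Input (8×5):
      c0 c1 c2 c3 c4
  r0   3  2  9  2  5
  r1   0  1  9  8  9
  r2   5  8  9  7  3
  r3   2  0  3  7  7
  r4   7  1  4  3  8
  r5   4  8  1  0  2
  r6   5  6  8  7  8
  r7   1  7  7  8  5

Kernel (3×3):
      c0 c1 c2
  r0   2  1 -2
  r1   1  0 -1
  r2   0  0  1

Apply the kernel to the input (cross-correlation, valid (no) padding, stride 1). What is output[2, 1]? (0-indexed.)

The receptive field on the input at this output position is [8 9 7 / 0 3 7 / 1 4 3]. Elementwise product with the kernel and sum: 8·2 + 9·1 + 7·-2 + 0·1 + 7·-1 + 3·1.

7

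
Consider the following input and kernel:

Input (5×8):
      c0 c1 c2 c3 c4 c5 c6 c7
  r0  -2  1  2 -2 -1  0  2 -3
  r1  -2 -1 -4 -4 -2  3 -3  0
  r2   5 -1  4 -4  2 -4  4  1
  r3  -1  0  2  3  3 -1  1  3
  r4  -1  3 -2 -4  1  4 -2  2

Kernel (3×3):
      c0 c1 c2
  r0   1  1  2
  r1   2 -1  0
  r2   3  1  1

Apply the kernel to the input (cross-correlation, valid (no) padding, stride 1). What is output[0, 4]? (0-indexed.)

The receptive field on the input at this output position is [-1 0 2 / -2 3 -3 / 2 -4 4]. Elementwise product with the kernel and sum: -1·1 + 0·1 + 2·2 + -2·2 + 3·-1 + 2·3 + -4·1 + 4·1.

2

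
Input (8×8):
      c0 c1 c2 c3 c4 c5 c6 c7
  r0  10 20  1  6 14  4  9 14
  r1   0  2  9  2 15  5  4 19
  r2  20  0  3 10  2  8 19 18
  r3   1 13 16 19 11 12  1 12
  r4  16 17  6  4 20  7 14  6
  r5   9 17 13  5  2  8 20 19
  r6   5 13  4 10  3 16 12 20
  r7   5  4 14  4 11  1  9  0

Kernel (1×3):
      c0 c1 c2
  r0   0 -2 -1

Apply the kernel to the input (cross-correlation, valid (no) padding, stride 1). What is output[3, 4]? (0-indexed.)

-25

The receptive field on the input at this output position is [11 12 1]. Elementwise product with the kernel and sum: 12·-2 + 1·-1.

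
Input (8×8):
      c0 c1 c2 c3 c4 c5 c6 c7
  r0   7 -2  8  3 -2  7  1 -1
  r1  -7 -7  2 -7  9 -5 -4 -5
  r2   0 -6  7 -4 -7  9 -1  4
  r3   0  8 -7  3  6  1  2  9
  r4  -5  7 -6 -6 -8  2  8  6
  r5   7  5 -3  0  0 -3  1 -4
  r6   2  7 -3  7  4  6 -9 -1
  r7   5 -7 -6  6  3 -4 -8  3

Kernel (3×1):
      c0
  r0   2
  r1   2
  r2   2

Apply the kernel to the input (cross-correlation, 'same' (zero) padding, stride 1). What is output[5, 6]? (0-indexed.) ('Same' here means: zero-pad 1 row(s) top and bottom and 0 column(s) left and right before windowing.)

0

The receptive field on the zero-padded input at this output position is [8 / 1 / -9]. Elementwise product with the kernel and sum: 8·2 + 1·2 + -9·2.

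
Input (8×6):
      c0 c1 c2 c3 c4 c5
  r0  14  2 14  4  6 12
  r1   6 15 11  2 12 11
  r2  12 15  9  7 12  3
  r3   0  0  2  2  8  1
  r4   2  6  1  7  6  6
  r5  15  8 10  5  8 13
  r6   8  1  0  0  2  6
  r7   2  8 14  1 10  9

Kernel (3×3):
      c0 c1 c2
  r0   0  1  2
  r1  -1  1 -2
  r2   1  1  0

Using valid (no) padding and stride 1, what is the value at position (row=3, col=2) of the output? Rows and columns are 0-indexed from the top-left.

27

The receptive field on the input at this output position is [2 2 8 / 1 7 6 / 10 5 8]. Elementwise product with the kernel and sum: 2·1 + 8·2 + 1·-1 + 7·1 + 6·-2 + 10·1 + 5·1.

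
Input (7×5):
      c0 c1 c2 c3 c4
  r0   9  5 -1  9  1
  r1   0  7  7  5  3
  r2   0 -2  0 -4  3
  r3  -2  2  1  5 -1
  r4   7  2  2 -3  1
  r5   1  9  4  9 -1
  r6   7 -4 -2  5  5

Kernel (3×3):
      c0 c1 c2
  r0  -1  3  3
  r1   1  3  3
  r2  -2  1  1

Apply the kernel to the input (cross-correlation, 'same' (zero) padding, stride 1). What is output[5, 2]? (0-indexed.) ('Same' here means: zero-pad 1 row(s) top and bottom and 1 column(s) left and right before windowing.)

The receptive field on the zero-padded input at this output position is [2 2 -3 / 9 4 9 / -4 -2 5]. Elementwise product with the kernel and sum: 2·-1 + 2·3 + -3·3 + 9·1 + 4·3 + 9·3 + -4·-2 + -2·1 + 5·1.

54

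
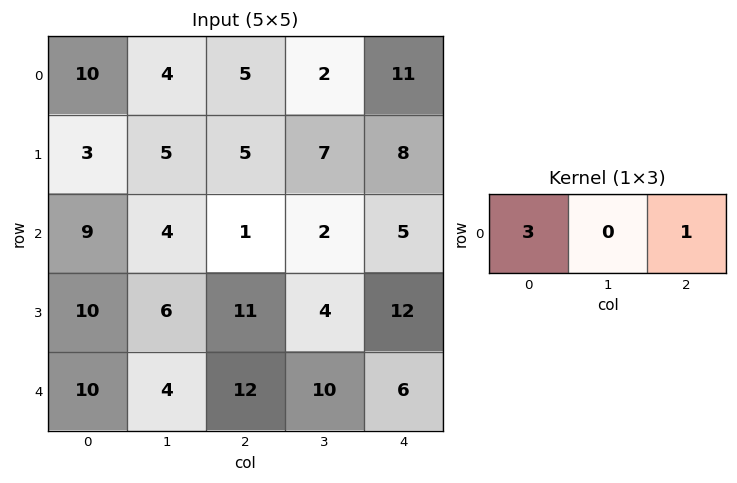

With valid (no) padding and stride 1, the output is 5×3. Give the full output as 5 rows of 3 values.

Output[0,0]: The receptive field on the input at this output position is [10 4 5]. Elementwise product with the kernel and sum: 10·3 + 5·1.

35 14 26
14 22 23
28 14 8
41 22 45
42 22 42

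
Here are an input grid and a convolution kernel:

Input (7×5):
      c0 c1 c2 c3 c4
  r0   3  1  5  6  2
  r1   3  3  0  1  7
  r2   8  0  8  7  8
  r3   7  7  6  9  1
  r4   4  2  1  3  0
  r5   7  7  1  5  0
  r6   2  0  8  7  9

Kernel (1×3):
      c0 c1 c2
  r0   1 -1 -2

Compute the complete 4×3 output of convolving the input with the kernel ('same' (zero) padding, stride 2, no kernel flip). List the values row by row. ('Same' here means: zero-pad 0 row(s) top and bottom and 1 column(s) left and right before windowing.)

-5 -16 4
-8 -22 -1
-8 -5 3
-2 -22 -2

Output[0,0]: The receptive field on the zero-padded input at this output position is [0 3 1]. Elementwise product with the kernel and sum: 0·1 + 3·-1 + 1·-2.
Output[0,1]: The receptive field on the zero-padded input at this output position is [1 5 6]. Elementwise product with the kernel and sum: 1·1 + 5·-1 + 6·-2.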